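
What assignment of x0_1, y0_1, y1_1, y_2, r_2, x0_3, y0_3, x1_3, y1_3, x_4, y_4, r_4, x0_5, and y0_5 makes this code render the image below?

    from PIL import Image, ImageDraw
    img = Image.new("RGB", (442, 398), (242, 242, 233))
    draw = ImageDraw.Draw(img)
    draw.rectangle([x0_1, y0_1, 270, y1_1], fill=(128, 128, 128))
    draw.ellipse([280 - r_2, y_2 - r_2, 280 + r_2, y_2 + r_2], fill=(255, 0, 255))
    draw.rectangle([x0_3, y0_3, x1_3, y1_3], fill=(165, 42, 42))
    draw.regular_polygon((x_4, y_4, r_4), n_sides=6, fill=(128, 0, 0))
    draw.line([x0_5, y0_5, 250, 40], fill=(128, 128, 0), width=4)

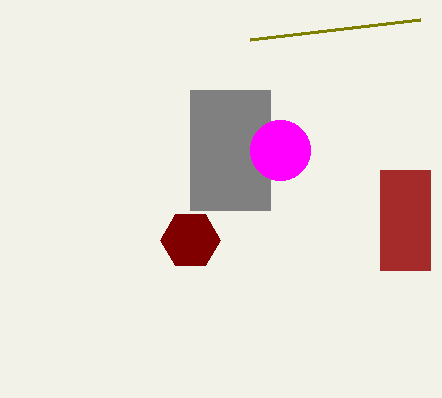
x0_1 = 190, y0_1 = 90, y1_1 = 210, y_2 = 150, r_2 = 30, x0_3 = 380, y0_3 = 170, x1_3 = 430, y1_3 = 270, x_4 = 190, y_4 = 240, r_4 = 30, x0_5 = 420, y0_5 = 20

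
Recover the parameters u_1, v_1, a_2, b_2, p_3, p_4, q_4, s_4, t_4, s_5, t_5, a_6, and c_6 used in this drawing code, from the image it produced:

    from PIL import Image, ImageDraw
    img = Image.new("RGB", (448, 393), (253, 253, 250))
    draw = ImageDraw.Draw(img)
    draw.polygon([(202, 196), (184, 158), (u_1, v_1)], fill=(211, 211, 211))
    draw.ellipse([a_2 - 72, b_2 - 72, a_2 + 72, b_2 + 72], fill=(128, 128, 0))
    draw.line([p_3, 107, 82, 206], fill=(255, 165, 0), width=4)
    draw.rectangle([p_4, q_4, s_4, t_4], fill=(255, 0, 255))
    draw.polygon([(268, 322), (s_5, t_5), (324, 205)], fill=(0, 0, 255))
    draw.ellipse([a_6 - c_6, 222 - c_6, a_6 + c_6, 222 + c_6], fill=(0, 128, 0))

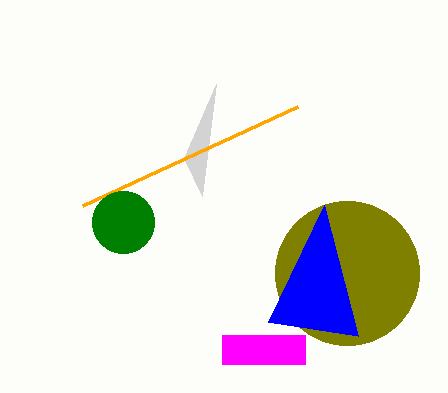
u_1 = 216
v_1 = 84
a_2 = 347
b_2 = 273
p_3 = 297
p_4 = 222
q_4 = 335
s_4 = 305
t_4 = 364
s_5 = 358
t_5 = 336
a_6 = 123
c_6 = 31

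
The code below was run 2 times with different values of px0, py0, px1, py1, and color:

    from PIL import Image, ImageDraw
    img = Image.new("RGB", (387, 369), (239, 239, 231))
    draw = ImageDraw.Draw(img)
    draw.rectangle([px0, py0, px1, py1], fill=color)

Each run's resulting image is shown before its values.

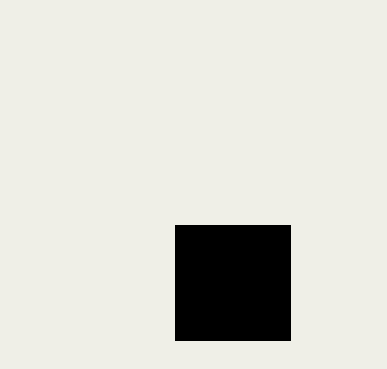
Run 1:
px0 = 175; py0 = 225; px1 = 290; py1 = 340; color = 'black'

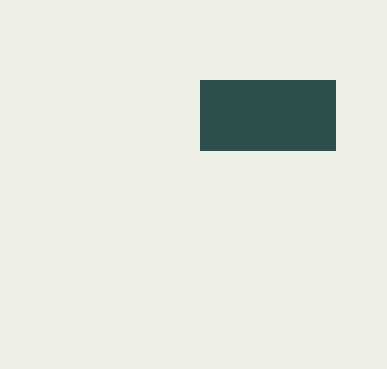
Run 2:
px0 = 200
py0 = 80
px1 = 335
py1 = 150
color = 'darkslategray'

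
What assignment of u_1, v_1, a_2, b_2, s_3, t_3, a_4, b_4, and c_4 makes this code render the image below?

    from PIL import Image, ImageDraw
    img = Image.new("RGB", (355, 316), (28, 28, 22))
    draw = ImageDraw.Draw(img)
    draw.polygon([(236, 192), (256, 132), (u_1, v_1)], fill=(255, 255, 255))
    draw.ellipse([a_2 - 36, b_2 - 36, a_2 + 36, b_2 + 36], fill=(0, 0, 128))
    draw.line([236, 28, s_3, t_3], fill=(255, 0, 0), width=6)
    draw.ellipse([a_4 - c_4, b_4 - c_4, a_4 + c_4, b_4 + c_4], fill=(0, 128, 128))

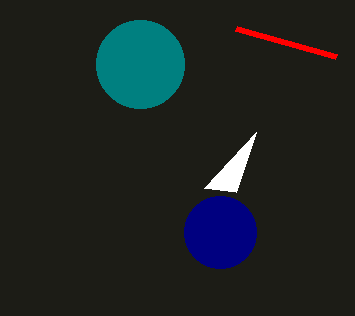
u_1 = 204, v_1 = 188, a_2 = 220, b_2 = 232, s_3 = 336, t_3 = 56, a_4 = 140, b_4 = 64, c_4 = 44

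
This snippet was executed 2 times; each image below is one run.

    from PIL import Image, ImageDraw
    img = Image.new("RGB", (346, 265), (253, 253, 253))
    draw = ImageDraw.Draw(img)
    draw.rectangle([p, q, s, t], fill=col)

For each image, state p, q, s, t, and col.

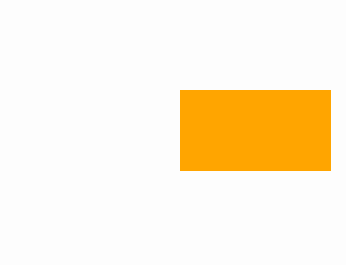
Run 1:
p = 180, q = 90, s = 330, t = 170, col = 'orange'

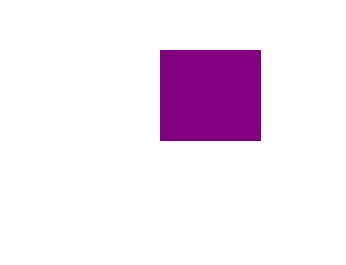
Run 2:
p = 160, q = 50, s = 260, t = 140, col = 'purple'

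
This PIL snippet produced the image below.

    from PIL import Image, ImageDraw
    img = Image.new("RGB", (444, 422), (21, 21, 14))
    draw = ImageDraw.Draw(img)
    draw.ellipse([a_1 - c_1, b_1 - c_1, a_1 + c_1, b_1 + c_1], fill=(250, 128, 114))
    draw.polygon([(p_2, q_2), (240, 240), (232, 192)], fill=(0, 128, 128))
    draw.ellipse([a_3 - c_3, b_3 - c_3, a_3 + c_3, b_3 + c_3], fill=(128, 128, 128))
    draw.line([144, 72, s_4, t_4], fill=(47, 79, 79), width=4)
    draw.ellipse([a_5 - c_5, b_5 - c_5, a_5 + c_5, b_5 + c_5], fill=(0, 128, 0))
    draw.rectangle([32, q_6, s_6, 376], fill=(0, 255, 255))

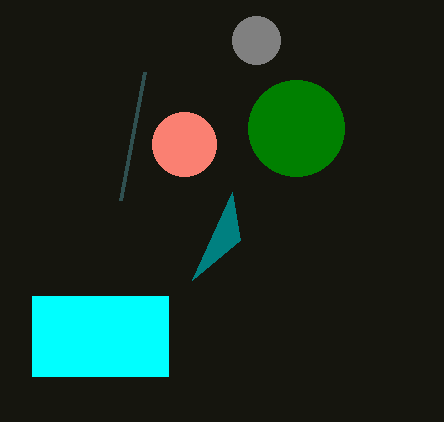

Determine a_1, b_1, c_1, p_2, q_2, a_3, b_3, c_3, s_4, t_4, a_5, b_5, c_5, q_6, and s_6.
a_1 = 184, b_1 = 144, c_1 = 32, p_2 = 192, q_2 = 280, a_3 = 256, b_3 = 40, c_3 = 24, s_4 = 120, t_4 = 200, a_5 = 296, b_5 = 128, c_5 = 48, q_6 = 296, s_6 = 168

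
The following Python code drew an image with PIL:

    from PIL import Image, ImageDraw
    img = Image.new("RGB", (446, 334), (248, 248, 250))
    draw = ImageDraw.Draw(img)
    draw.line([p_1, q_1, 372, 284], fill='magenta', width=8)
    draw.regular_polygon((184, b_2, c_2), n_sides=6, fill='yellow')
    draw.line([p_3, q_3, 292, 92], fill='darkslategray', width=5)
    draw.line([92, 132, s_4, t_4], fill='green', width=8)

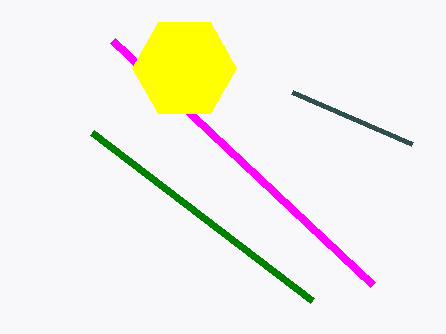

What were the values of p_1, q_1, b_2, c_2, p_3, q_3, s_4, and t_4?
p_1 = 112
q_1 = 40
b_2 = 68
c_2 = 52
p_3 = 412
q_3 = 144
s_4 = 312
t_4 = 300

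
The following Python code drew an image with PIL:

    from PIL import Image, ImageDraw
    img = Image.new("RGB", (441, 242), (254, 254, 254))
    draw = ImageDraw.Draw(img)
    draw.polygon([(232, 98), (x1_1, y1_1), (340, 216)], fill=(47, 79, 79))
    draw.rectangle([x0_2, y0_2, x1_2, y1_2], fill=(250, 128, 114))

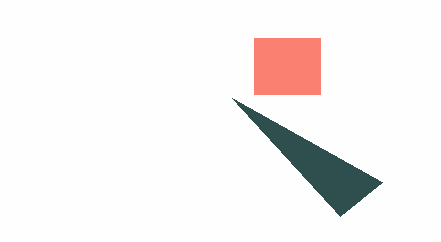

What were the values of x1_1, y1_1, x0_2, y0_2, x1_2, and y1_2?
x1_1 = 382; y1_1 = 182; x0_2 = 254; y0_2 = 38; x1_2 = 320; y1_2 = 94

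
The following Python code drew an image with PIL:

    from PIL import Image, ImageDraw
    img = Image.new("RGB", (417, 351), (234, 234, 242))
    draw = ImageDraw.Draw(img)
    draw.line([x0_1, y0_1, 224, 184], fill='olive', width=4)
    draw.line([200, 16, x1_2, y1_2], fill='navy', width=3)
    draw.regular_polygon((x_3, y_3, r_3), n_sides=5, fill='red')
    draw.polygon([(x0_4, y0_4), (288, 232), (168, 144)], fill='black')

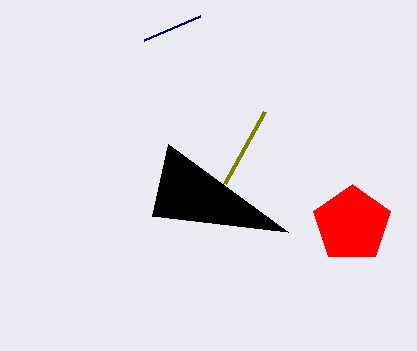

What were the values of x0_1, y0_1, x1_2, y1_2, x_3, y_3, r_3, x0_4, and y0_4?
x0_1 = 264, y0_1 = 112, x1_2 = 144, y1_2 = 40, x_3 = 352, y_3 = 224, r_3 = 40, x0_4 = 152, y0_4 = 216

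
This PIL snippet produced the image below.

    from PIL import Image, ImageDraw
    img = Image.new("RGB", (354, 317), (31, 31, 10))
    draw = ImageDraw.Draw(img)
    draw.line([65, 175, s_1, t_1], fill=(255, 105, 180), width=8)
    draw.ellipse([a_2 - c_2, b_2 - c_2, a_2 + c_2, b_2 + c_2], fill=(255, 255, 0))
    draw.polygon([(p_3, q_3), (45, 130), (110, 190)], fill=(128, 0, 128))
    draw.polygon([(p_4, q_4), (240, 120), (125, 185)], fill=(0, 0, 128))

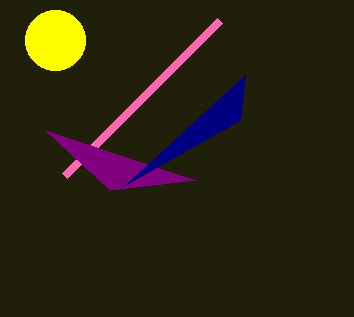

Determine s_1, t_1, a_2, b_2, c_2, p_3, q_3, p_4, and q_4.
s_1 = 220, t_1 = 20, a_2 = 55, b_2 = 40, c_2 = 30, p_3 = 195, q_3 = 180, p_4 = 245, q_4 = 75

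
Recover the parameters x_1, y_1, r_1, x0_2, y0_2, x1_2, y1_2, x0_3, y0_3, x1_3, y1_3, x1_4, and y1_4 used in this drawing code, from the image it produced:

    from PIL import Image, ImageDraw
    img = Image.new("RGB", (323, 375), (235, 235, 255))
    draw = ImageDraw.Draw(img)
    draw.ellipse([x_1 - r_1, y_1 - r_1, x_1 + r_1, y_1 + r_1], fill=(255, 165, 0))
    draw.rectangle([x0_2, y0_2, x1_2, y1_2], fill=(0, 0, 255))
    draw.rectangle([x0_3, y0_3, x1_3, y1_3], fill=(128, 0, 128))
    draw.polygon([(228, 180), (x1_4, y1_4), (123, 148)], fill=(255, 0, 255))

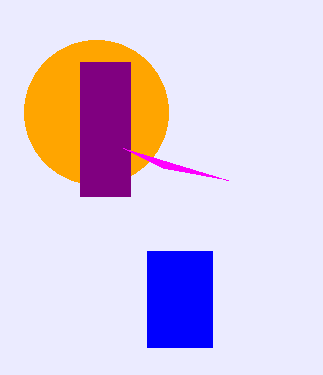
x_1 = 96; y_1 = 112; r_1 = 72; x0_2 = 147; y0_2 = 251; x1_2 = 212; y1_2 = 347; x0_3 = 80; y0_3 = 62; x1_3 = 130; y1_3 = 196; x1_4 = 163; y1_4 = 168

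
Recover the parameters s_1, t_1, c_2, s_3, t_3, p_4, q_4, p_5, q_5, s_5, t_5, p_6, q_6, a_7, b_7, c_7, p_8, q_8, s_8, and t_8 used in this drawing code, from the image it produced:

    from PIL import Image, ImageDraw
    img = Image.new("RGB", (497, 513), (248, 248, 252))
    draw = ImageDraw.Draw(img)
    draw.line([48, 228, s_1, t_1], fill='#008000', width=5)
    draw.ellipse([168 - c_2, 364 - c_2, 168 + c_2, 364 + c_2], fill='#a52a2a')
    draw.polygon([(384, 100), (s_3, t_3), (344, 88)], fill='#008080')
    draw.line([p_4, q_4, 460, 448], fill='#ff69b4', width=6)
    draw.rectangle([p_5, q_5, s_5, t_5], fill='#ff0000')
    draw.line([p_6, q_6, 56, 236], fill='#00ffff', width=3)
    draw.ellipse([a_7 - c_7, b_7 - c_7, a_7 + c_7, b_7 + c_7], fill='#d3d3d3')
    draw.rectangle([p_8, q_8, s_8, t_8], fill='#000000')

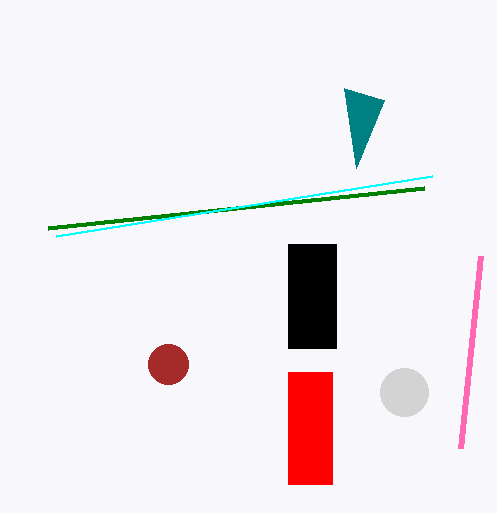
s_1 = 424, t_1 = 188, c_2 = 20, s_3 = 356, t_3 = 168, p_4 = 480, q_4 = 256, p_5 = 288, q_5 = 372, s_5 = 332, t_5 = 484, p_6 = 432, q_6 = 176, a_7 = 404, b_7 = 392, c_7 = 24, p_8 = 288, q_8 = 244, s_8 = 336, t_8 = 348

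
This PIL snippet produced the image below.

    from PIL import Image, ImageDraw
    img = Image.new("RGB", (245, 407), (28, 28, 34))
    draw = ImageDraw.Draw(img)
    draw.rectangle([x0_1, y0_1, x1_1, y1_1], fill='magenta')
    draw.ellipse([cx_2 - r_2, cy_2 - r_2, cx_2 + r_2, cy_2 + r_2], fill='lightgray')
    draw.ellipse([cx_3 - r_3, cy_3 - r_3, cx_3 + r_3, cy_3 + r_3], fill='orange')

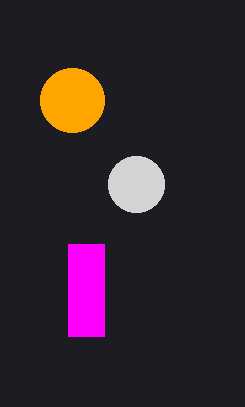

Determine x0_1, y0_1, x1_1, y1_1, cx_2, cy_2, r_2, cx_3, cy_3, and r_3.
x0_1 = 68, y0_1 = 244, x1_1 = 104, y1_1 = 336, cx_2 = 136, cy_2 = 184, r_2 = 28, cx_3 = 72, cy_3 = 100, r_3 = 32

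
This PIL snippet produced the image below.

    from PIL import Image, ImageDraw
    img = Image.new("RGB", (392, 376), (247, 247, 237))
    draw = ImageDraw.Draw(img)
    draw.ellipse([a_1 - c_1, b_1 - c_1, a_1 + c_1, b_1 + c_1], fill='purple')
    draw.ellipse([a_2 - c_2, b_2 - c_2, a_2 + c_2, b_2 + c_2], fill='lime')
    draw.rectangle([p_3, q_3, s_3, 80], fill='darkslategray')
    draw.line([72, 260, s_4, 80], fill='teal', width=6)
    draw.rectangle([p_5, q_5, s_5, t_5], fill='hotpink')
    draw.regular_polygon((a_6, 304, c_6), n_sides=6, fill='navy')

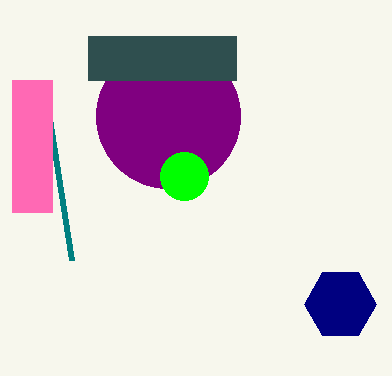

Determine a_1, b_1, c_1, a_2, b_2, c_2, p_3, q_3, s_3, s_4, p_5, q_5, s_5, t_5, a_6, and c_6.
a_1 = 168
b_1 = 116
c_1 = 72
a_2 = 184
b_2 = 176
c_2 = 24
p_3 = 88
q_3 = 36
s_3 = 236
s_4 = 44
p_5 = 12
q_5 = 80
s_5 = 52
t_5 = 212
a_6 = 340
c_6 = 36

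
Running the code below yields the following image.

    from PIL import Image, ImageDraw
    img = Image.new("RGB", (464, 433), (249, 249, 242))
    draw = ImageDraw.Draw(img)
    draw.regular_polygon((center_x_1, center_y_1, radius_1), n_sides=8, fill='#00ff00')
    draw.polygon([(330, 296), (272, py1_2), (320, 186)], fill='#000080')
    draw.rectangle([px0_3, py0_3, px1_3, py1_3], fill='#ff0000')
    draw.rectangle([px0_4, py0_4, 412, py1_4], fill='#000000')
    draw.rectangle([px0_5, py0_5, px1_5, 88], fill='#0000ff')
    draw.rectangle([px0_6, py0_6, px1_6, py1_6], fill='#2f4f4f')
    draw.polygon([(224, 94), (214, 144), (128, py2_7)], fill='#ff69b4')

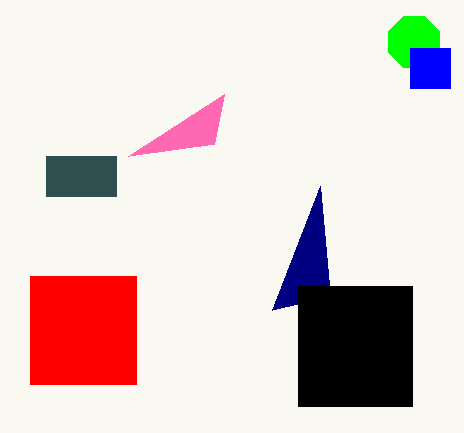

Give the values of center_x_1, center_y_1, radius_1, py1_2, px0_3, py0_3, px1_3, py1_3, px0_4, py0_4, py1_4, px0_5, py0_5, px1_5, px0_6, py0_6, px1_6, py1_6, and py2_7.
center_x_1 = 414
center_y_1 = 42
radius_1 = 28
py1_2 = 310
px0_3 = 30
py0_3 = 276
px1_3 = 136
py1_3 = 384
px0_4 = 298
py0_4 = 286
py1_4 = 406
px0_5 = 410
py0_5 = 48
px1_5 = 450
px0_6 = 46
py0_6 = 156
px1_6 = 116
py1_6 = 196
py2_7 = 156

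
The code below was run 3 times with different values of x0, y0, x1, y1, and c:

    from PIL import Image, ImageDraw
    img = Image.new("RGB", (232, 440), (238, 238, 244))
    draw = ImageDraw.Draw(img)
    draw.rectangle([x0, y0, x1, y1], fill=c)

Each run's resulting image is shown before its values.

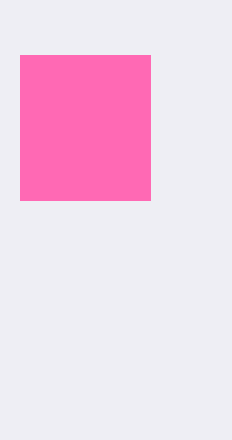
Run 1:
x0 = 20
y0 = 55
x1 = 150
y1 = 200
c = 'hotpink'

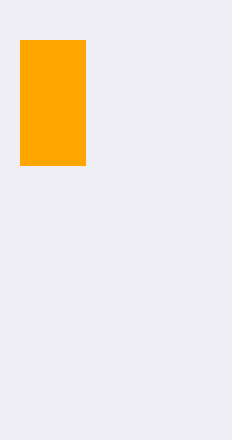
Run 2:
x0 = 20, y0 = 40, x1 = 85, y1 = 165, c = 'orange'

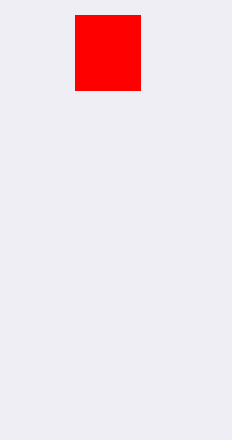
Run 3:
x0 = 75
y0 = 15
x1 = 140
y1 = 90
c = 'red'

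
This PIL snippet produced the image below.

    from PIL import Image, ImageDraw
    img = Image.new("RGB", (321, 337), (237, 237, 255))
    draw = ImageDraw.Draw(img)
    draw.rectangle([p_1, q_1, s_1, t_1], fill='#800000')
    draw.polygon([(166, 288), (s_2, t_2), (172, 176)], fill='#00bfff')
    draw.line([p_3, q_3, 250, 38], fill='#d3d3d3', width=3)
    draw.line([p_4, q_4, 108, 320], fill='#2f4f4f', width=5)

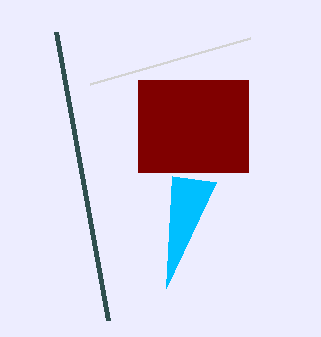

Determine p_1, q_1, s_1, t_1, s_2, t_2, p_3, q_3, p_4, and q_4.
p_1 = 138, q_1 = 80, s_1 = 248, t_1 = 172, s_2 = 216, t_2 = 182, p_3 = 90, q_3 = 84, p_4 = 56, q_4 = 32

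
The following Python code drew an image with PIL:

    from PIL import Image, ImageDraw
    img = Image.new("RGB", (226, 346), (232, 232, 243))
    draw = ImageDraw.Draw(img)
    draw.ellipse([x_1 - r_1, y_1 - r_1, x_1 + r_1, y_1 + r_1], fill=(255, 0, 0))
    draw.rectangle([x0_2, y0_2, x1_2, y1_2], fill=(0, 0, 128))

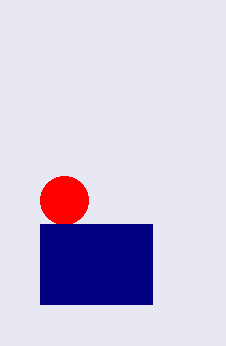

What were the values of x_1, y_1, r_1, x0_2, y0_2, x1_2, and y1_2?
x_1 = 64, y_1 = 200, r_1 = 24, x0_2 = 40, y0_2 = 224, x1_2 = 152, y1_2 = 304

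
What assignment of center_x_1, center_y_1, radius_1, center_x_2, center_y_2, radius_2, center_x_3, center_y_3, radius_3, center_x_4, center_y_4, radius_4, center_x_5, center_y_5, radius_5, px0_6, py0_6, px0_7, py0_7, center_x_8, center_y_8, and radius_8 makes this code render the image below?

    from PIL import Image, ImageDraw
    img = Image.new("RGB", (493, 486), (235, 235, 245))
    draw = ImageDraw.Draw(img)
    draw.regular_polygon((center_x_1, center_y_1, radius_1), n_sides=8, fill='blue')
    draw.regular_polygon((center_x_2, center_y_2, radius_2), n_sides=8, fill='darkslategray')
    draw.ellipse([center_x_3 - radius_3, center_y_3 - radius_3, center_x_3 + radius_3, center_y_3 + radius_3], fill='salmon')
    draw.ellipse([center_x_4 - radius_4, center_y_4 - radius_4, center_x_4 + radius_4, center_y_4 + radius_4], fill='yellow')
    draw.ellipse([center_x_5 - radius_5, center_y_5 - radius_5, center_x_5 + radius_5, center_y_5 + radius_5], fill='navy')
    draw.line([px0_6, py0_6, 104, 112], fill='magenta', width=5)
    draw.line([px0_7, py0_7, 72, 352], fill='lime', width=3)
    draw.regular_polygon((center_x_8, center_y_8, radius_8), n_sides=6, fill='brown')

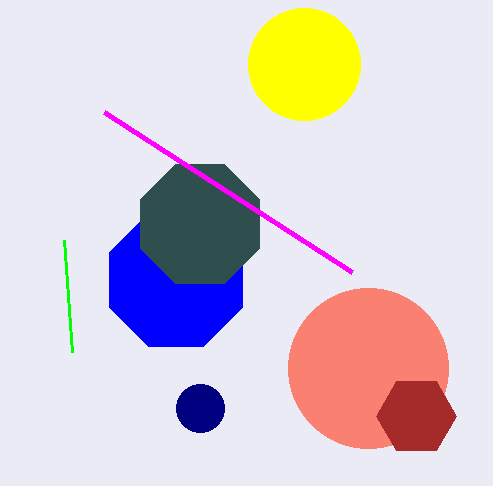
center_x_1 = 176; center_y_1 = 280; radius_1 = 72; center_x_2 = 200; center_y_2 = 224; radius_2 = 64; center_x_3 = 368; center_y_3 = 368; radius_3 = 80; center_x_4 = 304; center_y_4 = 64; radius_4 = 56; center_x_5 = 200; center_y_5 = 408; radius_5 = 24; px0_6 = 352; py0_6 = 272; px0_7 = 64; py0_7 = 240; center_x_8 = 416; center_y_8 = 416; radius_8 = 40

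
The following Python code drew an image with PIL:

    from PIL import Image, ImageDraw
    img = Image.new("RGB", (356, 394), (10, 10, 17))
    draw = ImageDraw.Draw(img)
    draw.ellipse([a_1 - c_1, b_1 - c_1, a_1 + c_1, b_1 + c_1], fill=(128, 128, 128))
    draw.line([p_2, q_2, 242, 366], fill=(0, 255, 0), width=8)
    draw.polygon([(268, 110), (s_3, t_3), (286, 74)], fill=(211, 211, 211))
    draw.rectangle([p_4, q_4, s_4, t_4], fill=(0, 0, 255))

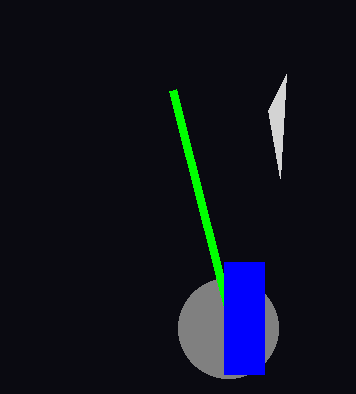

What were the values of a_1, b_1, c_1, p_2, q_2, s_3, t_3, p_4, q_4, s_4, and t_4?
a_1 = 228; b_1 = 328; c_1 = 50; p_2 = 172; q_2 = 90; s_3 = 280; t_3 = 178; p_4 = 224; q_4 = 262; s_4 = 264; t_4 = 374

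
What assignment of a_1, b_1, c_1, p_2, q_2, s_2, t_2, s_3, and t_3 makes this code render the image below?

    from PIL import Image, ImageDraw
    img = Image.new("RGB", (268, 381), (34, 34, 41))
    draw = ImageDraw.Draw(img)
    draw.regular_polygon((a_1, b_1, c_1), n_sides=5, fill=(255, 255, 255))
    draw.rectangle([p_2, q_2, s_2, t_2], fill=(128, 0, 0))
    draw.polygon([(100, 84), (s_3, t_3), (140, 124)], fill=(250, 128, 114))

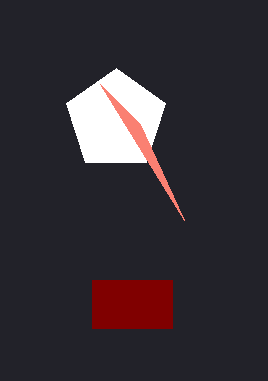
a_1 = 116
b_1 = 120
c_1 = 52
p_2 = 92
q_2 = 280
s_2 = 172
t_2 = 328
s_3 = 184
t_3 = 220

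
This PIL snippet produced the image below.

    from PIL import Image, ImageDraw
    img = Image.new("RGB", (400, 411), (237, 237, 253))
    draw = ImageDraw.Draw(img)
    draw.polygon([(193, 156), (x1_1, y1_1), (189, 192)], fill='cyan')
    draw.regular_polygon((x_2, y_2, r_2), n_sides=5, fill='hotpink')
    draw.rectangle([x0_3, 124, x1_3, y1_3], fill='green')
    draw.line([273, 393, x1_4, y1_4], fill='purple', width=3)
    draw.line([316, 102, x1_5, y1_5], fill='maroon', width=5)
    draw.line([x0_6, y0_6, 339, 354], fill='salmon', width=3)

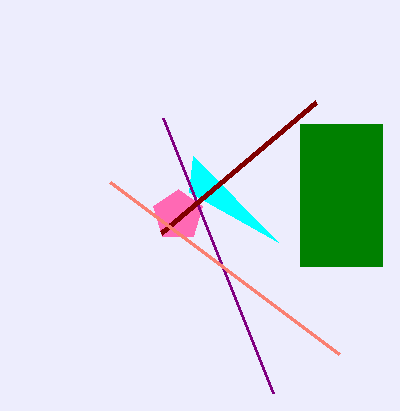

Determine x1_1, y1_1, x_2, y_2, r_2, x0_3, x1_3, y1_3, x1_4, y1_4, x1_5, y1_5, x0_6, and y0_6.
x1_1 = 278, y1_1 = 242, x_2 = 178, y_2 = 215, r_2 = 26, x0_3 = 300, x1_3 = 382, y1_3 = 266, x1_4 = 163, y1_4 = 118, x1_5 = 161, y1_5 = 233, x0_6 = 110, y0_6 = 182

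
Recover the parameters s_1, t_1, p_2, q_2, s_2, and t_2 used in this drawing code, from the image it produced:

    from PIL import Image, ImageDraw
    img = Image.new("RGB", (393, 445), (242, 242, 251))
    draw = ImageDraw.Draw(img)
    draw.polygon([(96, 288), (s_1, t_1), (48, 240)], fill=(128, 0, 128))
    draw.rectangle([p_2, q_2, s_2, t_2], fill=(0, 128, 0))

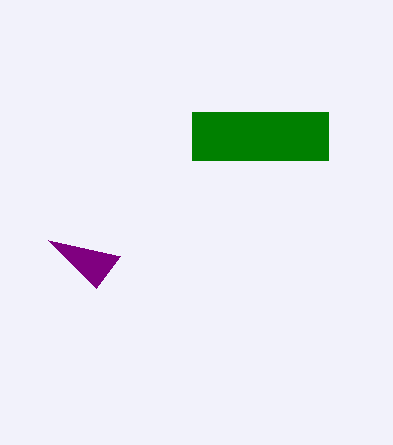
s_1 = 120, t_1 = 256, p_2 = 192, q_2 = 112, s_2 = 328, t_2 = 160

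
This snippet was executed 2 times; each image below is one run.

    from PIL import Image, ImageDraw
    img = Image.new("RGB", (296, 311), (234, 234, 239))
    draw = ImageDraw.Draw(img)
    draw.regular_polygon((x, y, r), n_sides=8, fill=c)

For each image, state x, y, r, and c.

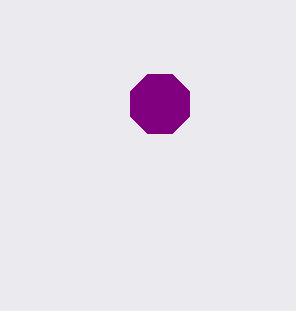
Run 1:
x = 160
y = 104
r = 32
c = 'purple'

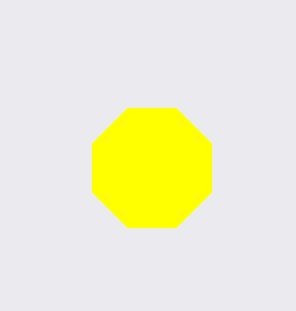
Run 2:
x = 152
y = 168
r = 64
c = 'yellow'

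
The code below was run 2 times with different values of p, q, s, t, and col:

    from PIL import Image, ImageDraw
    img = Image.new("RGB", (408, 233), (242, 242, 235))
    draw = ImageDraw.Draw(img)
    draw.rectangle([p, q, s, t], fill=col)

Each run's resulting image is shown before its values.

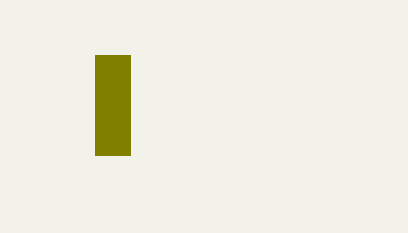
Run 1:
p = 95
q = 55
s = 130
t = 155
col = 'olive'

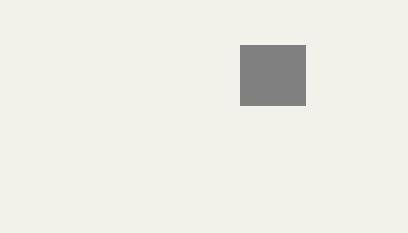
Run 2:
p = 240, q = 45, s = 305, t = 105, col = 'gray'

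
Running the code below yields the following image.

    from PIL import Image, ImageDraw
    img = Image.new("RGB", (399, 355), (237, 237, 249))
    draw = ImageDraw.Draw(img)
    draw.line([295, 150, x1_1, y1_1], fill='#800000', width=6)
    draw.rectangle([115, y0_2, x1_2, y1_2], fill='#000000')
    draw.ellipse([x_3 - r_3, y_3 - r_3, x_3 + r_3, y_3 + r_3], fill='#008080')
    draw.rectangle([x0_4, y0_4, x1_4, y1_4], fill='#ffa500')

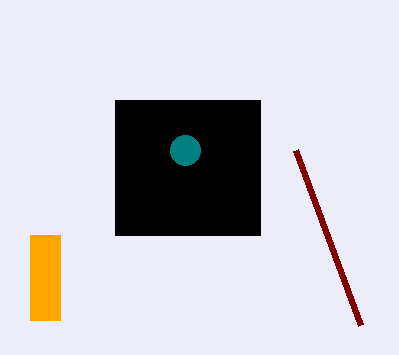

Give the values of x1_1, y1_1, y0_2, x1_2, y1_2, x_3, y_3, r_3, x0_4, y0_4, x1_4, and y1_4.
x1_1 = 360, y1_1 = 325, y0_2 = 100, x1_2 = 260, y1_2 = 235, x_3 = 185, y_3 = 150, r_3 = 15, x0_4 = 30, y0_4 = 235, x1_4 = 60, y1_4 = 320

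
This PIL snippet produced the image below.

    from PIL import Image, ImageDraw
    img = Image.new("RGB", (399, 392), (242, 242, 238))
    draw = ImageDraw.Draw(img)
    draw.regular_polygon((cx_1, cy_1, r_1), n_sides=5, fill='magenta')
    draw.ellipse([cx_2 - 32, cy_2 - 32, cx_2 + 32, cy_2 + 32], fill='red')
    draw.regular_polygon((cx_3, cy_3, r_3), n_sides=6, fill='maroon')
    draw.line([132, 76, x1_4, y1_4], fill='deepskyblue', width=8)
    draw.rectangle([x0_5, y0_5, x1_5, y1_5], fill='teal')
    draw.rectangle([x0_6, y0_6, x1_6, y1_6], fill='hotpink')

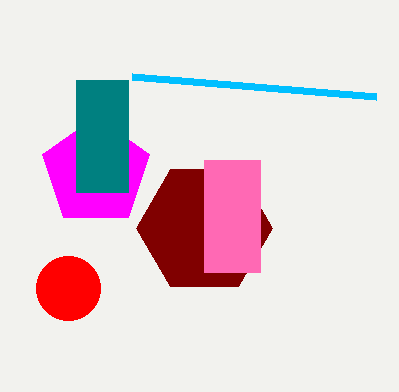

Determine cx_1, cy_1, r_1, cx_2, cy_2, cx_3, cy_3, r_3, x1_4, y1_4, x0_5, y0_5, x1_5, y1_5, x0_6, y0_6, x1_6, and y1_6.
cx_1 = 96, cy_1 = 172, r_1 = 56, cx_2 = 68, cy_2 = 288, cx_3 = 204, cy_3 = 228, r_3 = 68, x1_4 = 376, y1_4 = 96, x0_5 = 76, y0_5 = 80, x1_5 = 128, y1_5 = 192, x0_6 = 204, y0_6 = 160, x1_6 = 260, y1_6 = 272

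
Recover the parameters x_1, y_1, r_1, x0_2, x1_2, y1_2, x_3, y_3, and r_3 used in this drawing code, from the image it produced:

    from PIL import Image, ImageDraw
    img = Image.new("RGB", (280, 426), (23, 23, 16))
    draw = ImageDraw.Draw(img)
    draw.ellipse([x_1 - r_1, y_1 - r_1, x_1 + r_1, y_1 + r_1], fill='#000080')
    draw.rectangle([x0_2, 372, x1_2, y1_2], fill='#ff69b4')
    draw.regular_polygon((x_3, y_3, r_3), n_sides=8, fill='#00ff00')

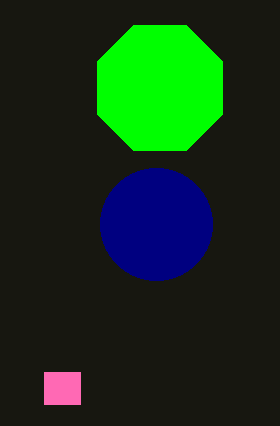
x_1 = 156; y_1 = 224; r_1 = 56; x0_2 = 44; x1_2 = 80; y1_2 = 404; x_3 = 160; y_3 = 88; r_3 = 68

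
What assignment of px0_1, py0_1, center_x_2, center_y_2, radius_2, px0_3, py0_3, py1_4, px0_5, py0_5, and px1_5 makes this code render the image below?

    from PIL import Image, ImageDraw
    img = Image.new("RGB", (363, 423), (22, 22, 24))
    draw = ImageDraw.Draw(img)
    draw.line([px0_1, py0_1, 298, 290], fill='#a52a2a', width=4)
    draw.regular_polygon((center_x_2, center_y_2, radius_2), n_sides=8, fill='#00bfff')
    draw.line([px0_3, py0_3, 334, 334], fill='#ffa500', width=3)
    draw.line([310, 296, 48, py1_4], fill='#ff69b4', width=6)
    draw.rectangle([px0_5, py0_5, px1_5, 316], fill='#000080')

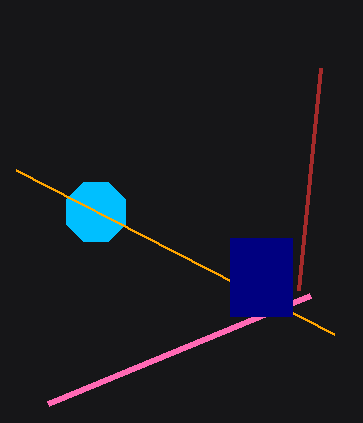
px0_1 = 320, py0_1 = 68, center_x_2 = 96, center_y_2 = 212, radius_2 = 32, px0_3 = 16, py0_3 = 170, py1_4 = 404, px0_5 = 230, py0_5 = 238, px1_5 = 292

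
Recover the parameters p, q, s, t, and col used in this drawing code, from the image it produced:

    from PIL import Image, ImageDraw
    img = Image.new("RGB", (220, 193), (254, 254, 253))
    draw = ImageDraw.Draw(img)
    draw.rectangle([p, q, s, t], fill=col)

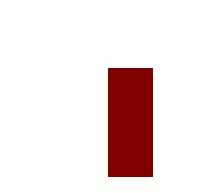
p = 108
q = 68
s = 152
t = 176
col = 'maroon'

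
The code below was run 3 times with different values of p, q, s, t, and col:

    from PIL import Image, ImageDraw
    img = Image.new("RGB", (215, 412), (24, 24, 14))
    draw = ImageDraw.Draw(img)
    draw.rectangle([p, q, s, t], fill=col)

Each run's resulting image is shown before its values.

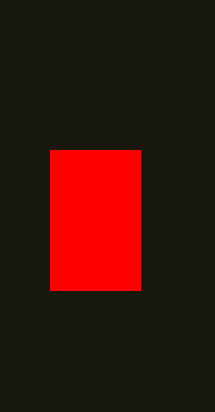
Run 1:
p = 50
q = 150
s = 140
t = 290
col = 'red'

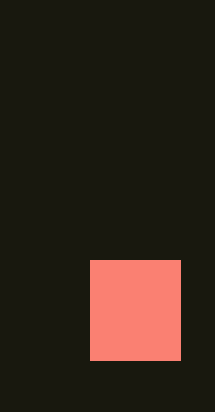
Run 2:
p = 90, q = 260, s = 180, t = 360, col = 'salmon'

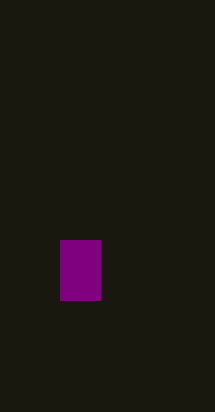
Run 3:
p = 60, q = 240, s = 100, t = 300, col = 'purple'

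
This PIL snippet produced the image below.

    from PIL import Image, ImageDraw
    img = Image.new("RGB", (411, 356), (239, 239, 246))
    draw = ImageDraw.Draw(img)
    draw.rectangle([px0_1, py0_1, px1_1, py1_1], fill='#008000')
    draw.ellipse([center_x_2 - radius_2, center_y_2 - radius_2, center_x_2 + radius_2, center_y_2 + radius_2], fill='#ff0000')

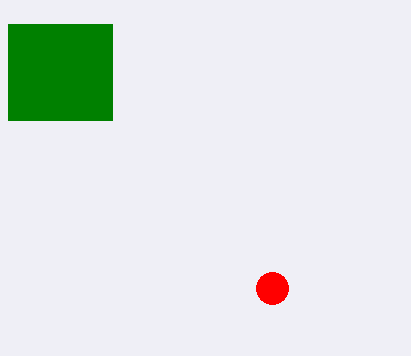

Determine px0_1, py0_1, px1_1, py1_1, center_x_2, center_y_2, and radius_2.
px0_1 = 8; py0_1 = 24; px1_1 = 112; py1_1 = 120; center_x_2 = 272; center_y_2 = 288; radius_2 = 16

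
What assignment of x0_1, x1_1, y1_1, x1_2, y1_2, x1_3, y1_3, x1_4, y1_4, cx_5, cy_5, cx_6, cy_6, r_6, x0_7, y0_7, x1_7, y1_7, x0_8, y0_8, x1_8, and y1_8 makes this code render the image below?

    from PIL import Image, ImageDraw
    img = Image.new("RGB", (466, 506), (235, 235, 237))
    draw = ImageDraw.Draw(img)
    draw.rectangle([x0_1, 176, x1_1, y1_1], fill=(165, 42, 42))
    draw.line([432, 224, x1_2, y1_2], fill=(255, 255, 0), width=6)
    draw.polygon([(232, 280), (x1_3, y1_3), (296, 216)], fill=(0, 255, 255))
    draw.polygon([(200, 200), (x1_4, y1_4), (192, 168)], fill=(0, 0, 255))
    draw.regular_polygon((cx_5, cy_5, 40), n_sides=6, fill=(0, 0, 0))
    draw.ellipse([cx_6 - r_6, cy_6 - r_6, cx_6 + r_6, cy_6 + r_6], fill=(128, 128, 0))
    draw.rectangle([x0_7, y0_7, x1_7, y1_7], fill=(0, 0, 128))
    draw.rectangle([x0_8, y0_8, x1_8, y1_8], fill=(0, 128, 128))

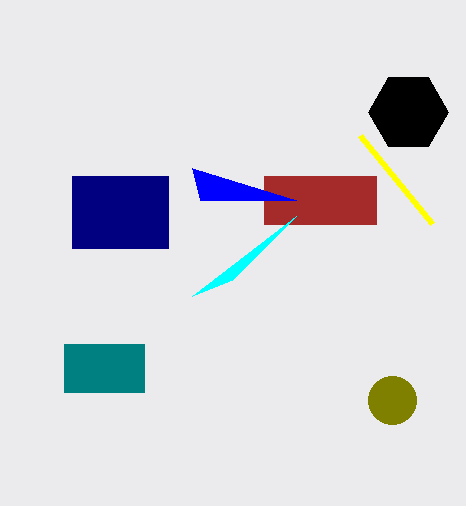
x0_1 = 264
x1_1 = 376
y1_1 = 224
x1_2 = 360
y1_2 = 136
x1_3 = 192
y1_3 = 296
x1_4 = 296
y1_4 = 200
cx_5 = 408
cy_5 = 112
cx_6 = 392
cy_6 = 400
r_6 = 24
x0_7 = 72
y0_7 = 176
x1_7 = 168
y1_7 = 248
x0_8 = 64
y0_8 = 344
x1_8 = 144
y1_8 = 392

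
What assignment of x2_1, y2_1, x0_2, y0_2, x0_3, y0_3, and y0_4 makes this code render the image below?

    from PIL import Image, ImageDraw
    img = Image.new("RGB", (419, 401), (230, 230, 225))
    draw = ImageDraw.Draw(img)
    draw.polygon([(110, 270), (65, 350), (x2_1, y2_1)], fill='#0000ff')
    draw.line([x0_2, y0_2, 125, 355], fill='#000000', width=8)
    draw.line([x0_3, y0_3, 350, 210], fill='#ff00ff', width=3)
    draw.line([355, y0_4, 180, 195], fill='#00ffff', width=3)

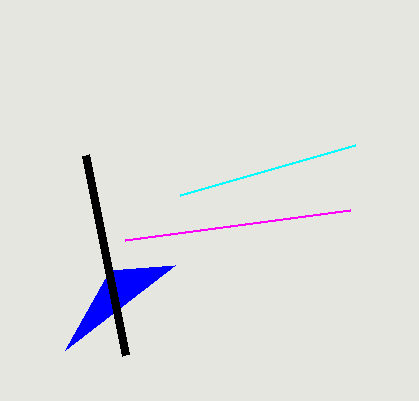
x2_1 = 175, y2_1 = 265, x0_2 = 85, y0_2 = 155, x0_3 = 125, y0_3 = 240, y0_4 = 145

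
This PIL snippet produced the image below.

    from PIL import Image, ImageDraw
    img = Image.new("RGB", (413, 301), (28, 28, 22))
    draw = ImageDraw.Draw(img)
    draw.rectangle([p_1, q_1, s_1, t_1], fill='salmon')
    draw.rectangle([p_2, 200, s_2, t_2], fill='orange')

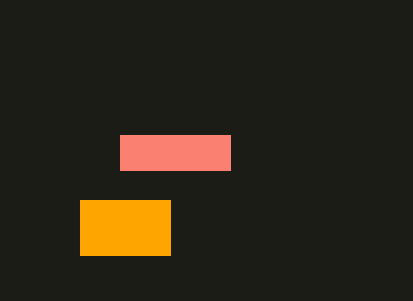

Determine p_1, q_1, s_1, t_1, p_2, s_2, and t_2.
p_1 = 120; q_1 = 135; s_1 = 230; t_1 = 170; p_2 = 80; s_2 = 170; t_2 = 255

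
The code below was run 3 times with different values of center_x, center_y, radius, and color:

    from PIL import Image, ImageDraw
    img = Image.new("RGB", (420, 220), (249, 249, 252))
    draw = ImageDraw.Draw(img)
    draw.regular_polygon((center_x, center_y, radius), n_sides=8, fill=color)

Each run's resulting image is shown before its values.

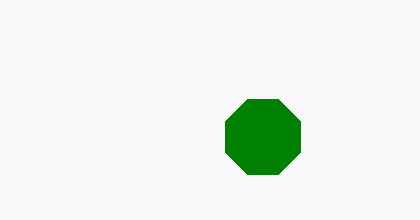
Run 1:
center_x = 263; center_y = 137; radius = 41; color = 'green'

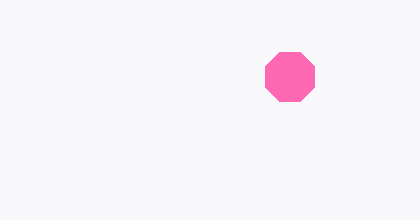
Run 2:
center_x = 290; center_y = 77; radius = 27; color = 'hotpink'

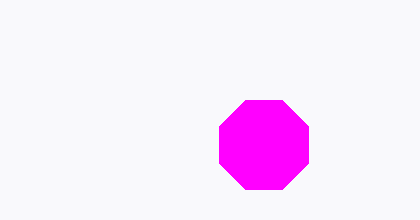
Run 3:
center_x = 264, center_y = 145, radius = 48, color = 'magenta'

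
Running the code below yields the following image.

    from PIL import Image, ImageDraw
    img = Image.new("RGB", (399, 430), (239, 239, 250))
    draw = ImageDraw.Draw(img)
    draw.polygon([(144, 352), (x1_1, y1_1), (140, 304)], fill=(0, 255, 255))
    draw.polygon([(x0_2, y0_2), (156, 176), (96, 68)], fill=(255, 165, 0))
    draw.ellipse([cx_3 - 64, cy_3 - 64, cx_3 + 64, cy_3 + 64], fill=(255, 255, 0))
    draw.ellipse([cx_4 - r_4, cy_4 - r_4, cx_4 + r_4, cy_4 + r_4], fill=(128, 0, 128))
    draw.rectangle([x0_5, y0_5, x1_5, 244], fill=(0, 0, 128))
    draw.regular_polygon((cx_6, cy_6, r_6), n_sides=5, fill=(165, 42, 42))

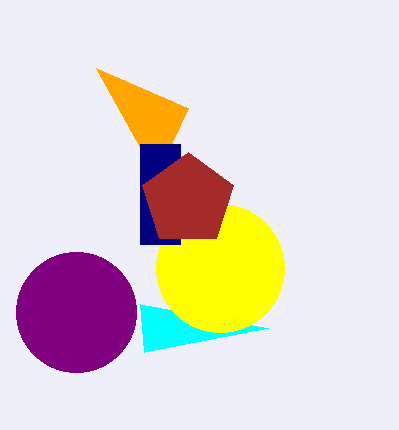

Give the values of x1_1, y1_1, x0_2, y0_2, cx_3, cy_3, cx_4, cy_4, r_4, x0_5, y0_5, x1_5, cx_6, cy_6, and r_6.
x1_1 = 268, y1_1 = 328, x0_2 = 188, y0_2 = 108, cx_3 = 220, cy_3 = 268, cx_4 = 76, cy_4 = 312, r_4 = 60, x0_5 = 140, y0_5 = 144, x1_5 = 180, cx_6 = 188, cy_6 = 200, r_6 = 48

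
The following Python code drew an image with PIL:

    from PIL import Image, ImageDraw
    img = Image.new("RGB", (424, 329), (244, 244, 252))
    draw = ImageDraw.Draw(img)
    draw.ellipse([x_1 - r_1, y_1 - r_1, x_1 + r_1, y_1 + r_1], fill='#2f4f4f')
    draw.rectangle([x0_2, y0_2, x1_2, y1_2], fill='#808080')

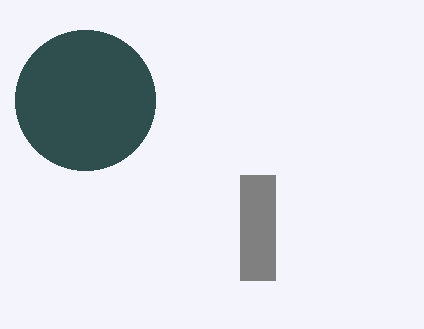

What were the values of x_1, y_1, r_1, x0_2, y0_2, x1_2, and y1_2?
x_1 = 85
y_1 = 100
r_1 = 70
x0_2 = 240
y0_2 = 175
x1_2 = 275
y1_2 = 280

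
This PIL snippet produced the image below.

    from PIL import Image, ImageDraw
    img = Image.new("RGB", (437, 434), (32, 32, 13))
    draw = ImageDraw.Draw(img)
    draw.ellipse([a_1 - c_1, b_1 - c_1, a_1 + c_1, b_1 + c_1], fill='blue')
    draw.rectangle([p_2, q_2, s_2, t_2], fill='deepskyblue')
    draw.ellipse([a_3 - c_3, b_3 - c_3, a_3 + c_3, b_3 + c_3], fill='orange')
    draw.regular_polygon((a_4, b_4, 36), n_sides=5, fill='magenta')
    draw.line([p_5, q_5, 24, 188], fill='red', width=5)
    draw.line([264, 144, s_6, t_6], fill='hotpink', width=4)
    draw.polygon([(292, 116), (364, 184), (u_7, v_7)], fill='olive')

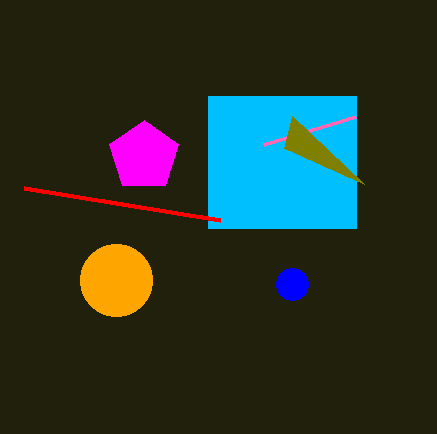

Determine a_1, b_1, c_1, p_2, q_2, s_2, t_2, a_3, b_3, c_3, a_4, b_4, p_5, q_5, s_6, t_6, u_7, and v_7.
a_1 = 292
b_1 = 284
c_1 = 16
p_2 = 208
q_2 = 96
s_2 = 356
t_2 = 228
a_3 = 116
b_3 = 280
c_3 = 36
a_4 = 144
b_4 = 156
p_5 = 220
q_5 = 220
s_6 = 356
t_6 = 116
u_7 = 284
v_7 = 148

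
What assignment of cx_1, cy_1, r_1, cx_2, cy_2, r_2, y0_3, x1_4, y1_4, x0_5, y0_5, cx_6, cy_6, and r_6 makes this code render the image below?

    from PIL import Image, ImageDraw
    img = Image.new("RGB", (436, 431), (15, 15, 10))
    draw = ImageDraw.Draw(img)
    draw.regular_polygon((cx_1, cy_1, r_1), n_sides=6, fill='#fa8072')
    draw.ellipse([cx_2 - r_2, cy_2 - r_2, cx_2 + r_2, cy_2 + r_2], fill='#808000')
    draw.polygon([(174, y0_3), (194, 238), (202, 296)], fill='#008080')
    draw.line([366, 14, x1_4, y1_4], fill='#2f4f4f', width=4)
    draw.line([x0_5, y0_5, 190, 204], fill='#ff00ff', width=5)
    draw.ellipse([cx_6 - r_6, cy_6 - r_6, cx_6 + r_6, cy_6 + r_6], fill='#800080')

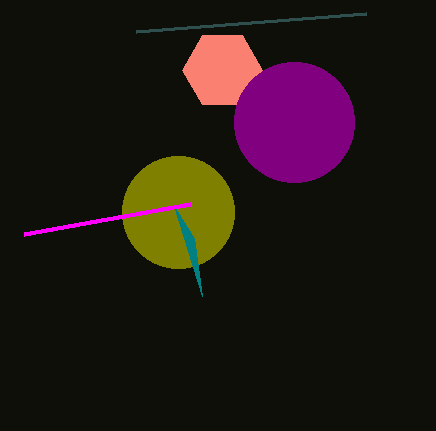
cx_1 = 222; cy_1 = 70; r_1 = 40; cx_2 = 178; cy_2 = 212; r_2 = 56; y0_3 = 206; x1_4 = 136; y1_4 = 32; x0_5 = 24; y0_5 = 234; cx_6 = 294; cy_6 = 122; r_6 = 60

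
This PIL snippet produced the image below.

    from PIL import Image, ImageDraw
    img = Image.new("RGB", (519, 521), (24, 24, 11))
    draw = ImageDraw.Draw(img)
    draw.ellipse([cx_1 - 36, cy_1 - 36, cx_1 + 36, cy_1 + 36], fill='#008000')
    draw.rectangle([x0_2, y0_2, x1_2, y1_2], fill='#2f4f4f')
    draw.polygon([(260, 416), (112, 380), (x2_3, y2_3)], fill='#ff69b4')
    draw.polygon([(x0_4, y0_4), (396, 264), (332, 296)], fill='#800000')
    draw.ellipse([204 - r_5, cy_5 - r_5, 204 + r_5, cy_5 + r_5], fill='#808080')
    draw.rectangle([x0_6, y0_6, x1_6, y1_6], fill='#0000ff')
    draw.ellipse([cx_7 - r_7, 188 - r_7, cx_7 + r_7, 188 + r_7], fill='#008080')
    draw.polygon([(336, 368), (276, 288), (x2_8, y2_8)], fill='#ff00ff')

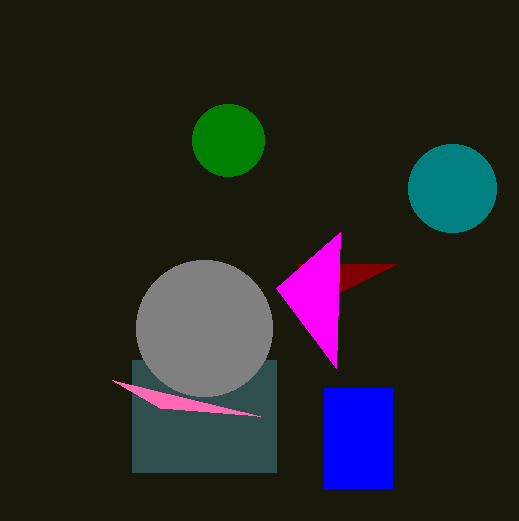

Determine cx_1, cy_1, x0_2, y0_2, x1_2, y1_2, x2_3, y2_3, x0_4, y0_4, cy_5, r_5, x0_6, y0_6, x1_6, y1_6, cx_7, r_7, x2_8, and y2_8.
cx_1 = 228; cy_1 = 140; x0_2 = 132; y0_2 = 360; x1_2 = 276; y1_2 = 472; x2_3 = 160; y2_3 = 408; x0_4 = 296; y0_4 = 264; cy_5 = 328; r_5 = 68; x0_6 = 324; y0_6 = 388; x1_6 = 392; y1_6 = 488; cx_7 = 452; r_7 = 44; x2_8 = 340; y2_8 = 232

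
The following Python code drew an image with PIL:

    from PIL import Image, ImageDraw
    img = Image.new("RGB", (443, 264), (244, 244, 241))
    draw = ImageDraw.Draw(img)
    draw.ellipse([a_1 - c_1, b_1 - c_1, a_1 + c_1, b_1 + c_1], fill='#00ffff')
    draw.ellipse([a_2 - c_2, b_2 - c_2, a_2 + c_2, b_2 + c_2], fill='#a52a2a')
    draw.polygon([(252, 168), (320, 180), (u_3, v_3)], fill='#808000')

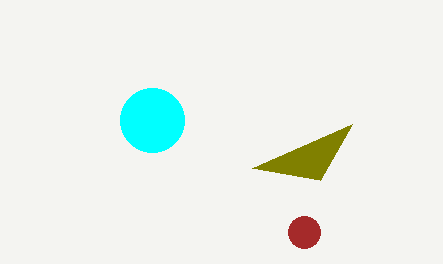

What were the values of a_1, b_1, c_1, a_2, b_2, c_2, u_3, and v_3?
a_1 = 152; b_1 = 120; c_1 = 32; a_2 = 304; b_2 = 232; c_2 = 16; u_3 = 352; v_3 = 124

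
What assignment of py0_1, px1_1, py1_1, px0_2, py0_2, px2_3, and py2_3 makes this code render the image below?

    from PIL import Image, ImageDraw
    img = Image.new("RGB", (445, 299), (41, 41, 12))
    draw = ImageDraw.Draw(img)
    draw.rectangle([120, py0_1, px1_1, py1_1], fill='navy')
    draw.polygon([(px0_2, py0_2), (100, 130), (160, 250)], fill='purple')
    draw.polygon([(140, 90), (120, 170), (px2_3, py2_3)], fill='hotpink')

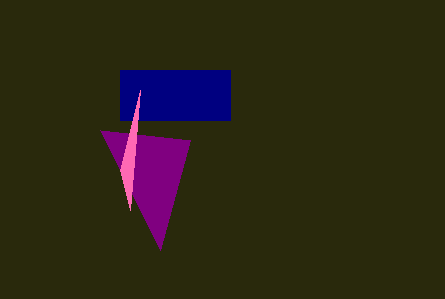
py0_1 = 70
px1_1 = 230
py1_1 = 120
px0_2 = 190
py0_2 = 140
px2_3 = 130
py2_3 = 210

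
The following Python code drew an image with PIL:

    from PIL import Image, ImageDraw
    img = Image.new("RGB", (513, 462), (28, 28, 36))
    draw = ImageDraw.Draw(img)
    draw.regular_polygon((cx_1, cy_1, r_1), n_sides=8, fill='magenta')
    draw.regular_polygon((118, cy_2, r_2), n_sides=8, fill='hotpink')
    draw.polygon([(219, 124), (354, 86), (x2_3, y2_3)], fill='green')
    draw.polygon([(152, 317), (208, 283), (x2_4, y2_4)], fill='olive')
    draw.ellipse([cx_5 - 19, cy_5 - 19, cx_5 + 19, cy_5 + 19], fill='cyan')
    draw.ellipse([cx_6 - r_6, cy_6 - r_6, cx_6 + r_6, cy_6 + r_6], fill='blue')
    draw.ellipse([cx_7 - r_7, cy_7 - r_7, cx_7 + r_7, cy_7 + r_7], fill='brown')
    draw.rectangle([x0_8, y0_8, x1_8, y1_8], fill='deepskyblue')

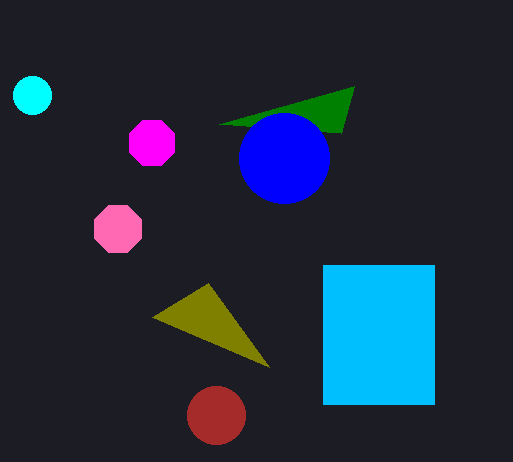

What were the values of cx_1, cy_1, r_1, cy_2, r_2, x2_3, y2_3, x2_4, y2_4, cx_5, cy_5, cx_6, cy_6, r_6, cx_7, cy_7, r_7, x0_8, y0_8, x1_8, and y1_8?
cx_1 = 152
cy_1 = 143
r_1 = 24
cy_2 = 229
r_2 = 25
x2_3 = 341
y2_3 = 133
x2_4 = 269
y2_4 = 367
cx_5 = 32
cy_5 = 95
cx_6 = 284
cy_6 = 158
r_6 = 45
cx_7 = 216
cy_7 = 415
r_7 = 29
x0_8 = 323
y0_8 = 265
x1_8 = 434
y1_8 = 404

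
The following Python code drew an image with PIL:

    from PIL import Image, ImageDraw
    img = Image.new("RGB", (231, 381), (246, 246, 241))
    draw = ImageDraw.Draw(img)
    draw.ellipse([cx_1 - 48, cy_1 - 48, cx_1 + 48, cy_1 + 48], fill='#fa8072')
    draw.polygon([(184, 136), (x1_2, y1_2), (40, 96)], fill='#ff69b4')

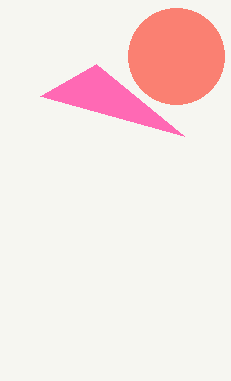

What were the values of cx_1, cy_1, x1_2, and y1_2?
cx_1 = 176, cy_1 = 56, x1_2 = 96, y1_2 = 64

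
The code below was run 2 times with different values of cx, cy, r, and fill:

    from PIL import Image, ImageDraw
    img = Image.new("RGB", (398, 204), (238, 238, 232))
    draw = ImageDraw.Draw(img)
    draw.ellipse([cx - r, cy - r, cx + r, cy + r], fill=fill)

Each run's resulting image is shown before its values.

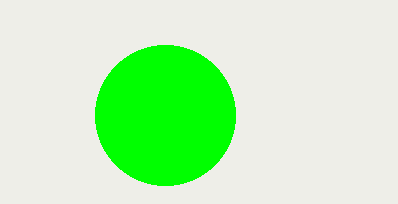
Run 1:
cx = 165; cy = 115; r = 70; fill = 'lime'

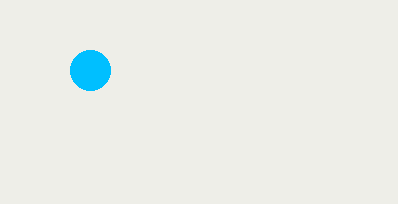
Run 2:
cx = 90
cy = 70
r = 20
fill = 'deepskyblue'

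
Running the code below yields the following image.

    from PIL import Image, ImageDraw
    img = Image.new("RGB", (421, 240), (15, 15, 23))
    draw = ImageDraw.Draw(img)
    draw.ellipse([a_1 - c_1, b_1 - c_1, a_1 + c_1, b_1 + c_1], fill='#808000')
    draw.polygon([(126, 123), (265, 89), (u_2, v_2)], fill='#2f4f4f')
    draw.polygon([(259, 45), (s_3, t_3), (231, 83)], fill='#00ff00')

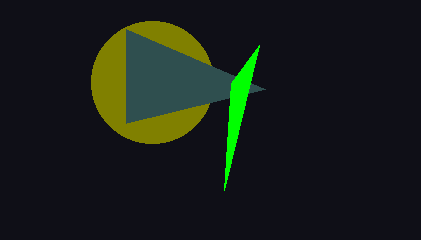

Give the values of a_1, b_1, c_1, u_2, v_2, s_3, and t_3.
a_1 = 152; b_1 = 82; c_1 = 61; u_2 = 126; v_2 = 29; s_3 = 224; t_3 = 190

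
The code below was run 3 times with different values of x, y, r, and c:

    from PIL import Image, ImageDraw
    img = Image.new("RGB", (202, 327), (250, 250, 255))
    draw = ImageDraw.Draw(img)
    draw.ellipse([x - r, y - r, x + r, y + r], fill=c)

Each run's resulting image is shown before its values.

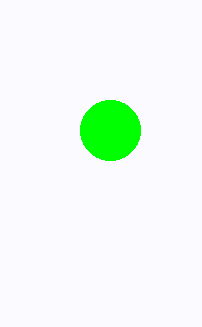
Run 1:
x = 110; y = 130; r = 30; c = 'lime'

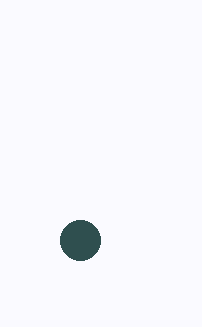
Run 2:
x = 80, y = 240, r = 20, c = 'darkslategray'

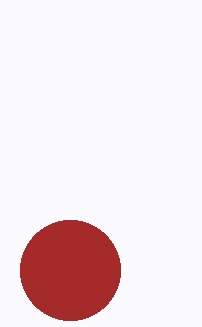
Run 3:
x = 70
y = 270
r = 50
c = 'brown'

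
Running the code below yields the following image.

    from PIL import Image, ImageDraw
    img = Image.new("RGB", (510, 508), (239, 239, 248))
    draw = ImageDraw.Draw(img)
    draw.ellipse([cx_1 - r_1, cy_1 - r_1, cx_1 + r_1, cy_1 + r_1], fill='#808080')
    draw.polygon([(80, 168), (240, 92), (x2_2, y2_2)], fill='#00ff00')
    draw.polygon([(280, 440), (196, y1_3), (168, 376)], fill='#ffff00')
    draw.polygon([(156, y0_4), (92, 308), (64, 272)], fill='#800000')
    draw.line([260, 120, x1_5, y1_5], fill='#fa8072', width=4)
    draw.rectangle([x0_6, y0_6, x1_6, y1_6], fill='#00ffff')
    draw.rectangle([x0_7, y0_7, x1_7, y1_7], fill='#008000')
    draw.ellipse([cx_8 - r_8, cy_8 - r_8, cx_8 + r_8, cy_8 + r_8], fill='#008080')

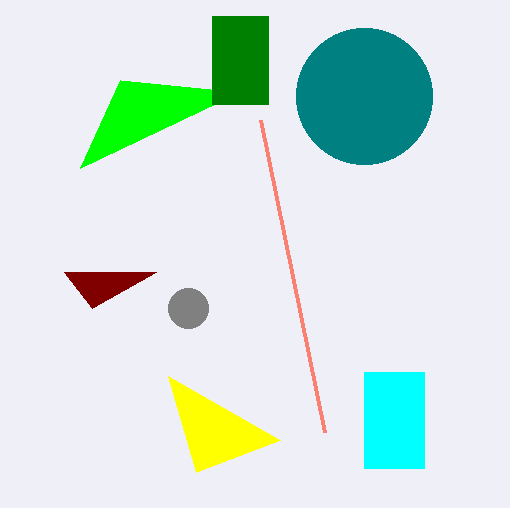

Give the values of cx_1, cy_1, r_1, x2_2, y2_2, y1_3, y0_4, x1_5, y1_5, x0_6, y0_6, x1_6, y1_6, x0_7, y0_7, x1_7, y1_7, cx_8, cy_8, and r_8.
cx_1 = 188; cy_1 = 308; r_1 = 20; x2_2 = 120; y2_2 = 80; y1_3 = 472; y0_4 = 272; x1_5 = 324; y1_5 = 432; x0_6 = 364; y0_6 = 372; x1_6 = 424; y1_6 = 468; x0_7 = 212; y0_7 = 16; x1_7 = 268; y1_7 = 104; cx_8 = 364; cy_8 = 96; r_8 = 68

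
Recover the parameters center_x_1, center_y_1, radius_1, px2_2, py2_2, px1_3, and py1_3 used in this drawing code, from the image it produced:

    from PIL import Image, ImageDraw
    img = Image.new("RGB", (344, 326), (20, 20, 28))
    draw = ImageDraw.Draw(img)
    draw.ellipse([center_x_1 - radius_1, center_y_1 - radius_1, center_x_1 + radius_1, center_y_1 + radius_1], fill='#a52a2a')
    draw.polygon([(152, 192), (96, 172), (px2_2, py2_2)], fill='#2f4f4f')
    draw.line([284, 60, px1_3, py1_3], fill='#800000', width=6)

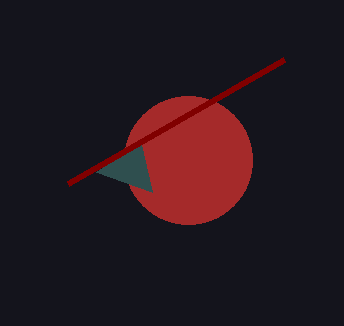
center_x_1 = 188; center_y_1 = 160; radius_1 = 64; px2_2 = 140; py2_2 = 140; px1_3 = 68; py1_3 = 184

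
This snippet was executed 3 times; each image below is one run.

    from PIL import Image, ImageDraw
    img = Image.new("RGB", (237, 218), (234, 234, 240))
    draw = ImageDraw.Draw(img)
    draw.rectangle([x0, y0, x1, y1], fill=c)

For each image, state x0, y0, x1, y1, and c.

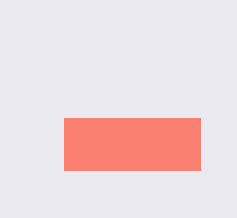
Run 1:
x0 = 64; y0 = 118; x1 = 200; y1 = 170; c = 'salmon'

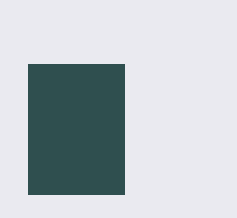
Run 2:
x0 = 28
y0 = 64
x1 = 124
y1 = 194
c = 'darkslategray'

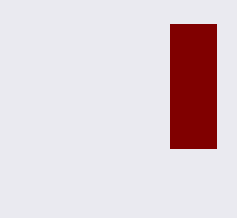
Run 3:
x0 = 170
y0 = 24
x1 = 216
y1 = 148
c = 'maroon'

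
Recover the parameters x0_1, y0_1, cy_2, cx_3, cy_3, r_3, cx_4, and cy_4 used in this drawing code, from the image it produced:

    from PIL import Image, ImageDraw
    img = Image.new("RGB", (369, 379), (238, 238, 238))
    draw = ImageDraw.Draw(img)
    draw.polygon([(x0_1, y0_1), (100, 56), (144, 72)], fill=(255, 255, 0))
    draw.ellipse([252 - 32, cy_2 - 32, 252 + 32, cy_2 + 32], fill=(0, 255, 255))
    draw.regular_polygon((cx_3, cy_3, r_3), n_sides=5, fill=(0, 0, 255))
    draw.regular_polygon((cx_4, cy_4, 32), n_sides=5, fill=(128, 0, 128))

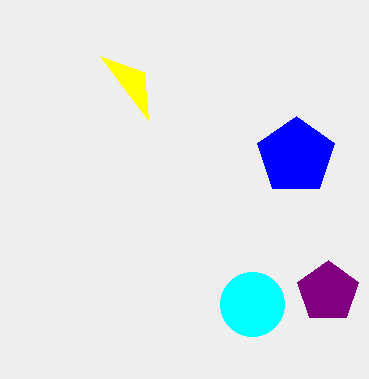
x0_1 = 148, y0_1 = 120, cy_2 = 304, cx_3 = 296, cy_3 = 156, r_3 = 40, cx_4 = 328, cy_4 = 292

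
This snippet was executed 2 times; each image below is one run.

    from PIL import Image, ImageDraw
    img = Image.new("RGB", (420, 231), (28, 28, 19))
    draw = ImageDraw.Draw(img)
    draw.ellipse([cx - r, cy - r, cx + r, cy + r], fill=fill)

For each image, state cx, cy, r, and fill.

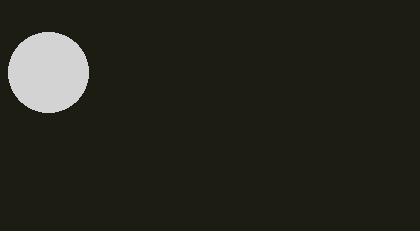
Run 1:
cx = 48
cy = 72
r = 40
fill = 'lightgray'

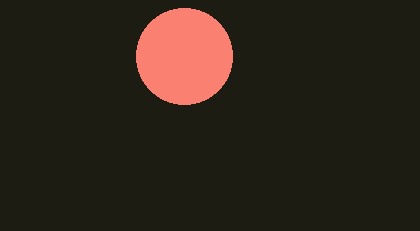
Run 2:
cx = 184
cy = 56
r = 48
fill = 'salmon'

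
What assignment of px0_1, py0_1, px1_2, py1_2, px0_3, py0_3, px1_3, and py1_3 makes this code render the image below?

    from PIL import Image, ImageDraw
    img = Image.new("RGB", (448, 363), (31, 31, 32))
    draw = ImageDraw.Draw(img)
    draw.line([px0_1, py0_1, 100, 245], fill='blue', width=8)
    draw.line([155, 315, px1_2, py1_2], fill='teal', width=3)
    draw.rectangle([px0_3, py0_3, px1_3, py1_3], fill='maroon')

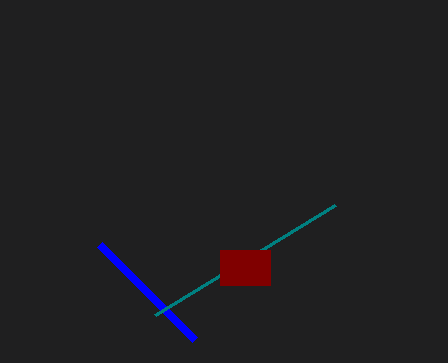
px0_1 = 195
py0_1 = 340
px1_2 = 335
py1_2 = 205
px0_3 = 220
py0_3 = 250
px1_3 = 270
py1_3 = 285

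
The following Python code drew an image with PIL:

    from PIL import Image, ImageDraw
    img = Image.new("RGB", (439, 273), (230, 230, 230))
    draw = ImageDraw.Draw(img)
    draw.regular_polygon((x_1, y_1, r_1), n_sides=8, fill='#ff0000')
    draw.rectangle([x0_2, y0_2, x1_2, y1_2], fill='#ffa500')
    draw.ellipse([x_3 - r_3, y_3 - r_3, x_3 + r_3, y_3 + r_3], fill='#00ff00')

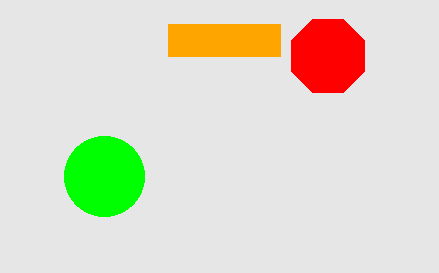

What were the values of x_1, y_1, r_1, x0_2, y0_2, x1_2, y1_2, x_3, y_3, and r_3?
x_1 = 328
y_1 = 56
r_1 = 40
x0_2 = 168
y0_2 = 24
x1_2 = 280
y1_2 = 56
x_3 = 104
y_3 = 176
r_3 = 40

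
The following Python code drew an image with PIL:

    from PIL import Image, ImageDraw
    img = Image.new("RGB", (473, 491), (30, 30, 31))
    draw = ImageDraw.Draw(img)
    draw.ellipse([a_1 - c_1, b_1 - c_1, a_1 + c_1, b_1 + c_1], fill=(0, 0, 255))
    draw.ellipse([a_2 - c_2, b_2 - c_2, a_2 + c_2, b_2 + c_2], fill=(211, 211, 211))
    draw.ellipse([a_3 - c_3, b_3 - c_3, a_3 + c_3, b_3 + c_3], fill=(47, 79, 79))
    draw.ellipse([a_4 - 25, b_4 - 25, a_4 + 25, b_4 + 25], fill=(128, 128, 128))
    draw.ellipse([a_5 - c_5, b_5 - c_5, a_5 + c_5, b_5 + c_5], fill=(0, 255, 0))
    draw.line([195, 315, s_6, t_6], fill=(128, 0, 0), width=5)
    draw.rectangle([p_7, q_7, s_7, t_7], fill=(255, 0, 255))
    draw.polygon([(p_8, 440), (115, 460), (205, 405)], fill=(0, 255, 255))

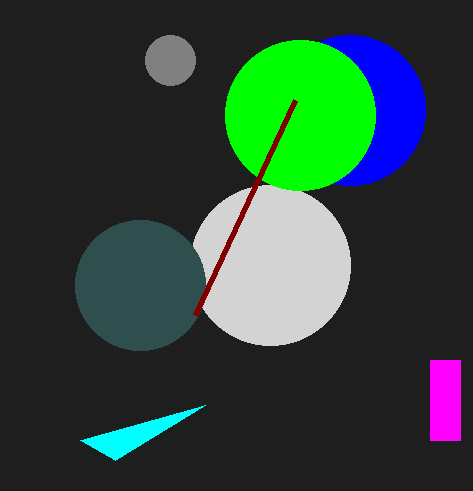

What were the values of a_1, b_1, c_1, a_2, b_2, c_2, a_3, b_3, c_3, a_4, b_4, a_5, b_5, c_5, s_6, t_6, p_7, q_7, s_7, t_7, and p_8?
a_1 = 350, b_1 = 110, c_1 = 75, a_2 = 270, b_2 = 265, c_2 = 80, a_3 = 140, b_3 = 285, c_3 = 65, a_4 = 170, b_4 = 60, a_5 = 300, b_5 = 115, c_5 = 75, s_6 = 295, t_6 = 100, p_7 = 430, q_7 = 360, s_7 = 460, t_7 = 440, p_8 = 80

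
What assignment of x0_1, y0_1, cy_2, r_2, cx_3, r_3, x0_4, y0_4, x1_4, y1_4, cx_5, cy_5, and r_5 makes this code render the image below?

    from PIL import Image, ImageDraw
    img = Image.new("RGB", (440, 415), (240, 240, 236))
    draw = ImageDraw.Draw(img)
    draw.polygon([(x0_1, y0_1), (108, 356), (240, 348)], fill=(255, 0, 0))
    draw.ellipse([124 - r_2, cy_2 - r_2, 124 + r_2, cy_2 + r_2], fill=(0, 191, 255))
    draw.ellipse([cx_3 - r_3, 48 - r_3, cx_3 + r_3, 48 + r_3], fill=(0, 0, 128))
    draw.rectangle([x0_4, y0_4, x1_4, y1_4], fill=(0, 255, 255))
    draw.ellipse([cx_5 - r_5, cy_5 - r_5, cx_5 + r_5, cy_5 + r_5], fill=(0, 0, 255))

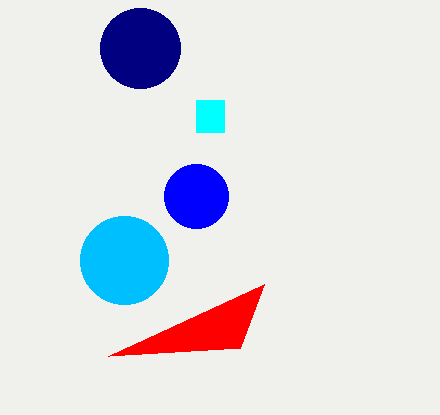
x0_1 = 264
y0_1 = 284
cy_2 = 260
r_2 = 44
cx_3 = 140
r_3 = 40
x0_4 = 196
y0_4 = 100
x1_4 = 224
y1_4 = 132
cx_5 = 196
cy_5 = 196
r_5 = 32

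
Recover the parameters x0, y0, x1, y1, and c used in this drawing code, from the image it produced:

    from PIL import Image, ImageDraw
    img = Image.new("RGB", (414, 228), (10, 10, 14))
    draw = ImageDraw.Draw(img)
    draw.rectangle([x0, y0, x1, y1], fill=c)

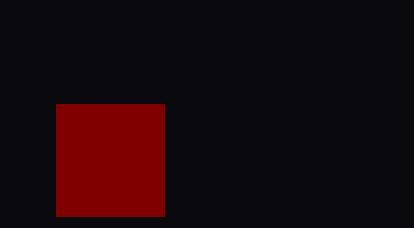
x0 = 56, y0 = 104, x1 = 164, y1 = 216, c = 'maroon'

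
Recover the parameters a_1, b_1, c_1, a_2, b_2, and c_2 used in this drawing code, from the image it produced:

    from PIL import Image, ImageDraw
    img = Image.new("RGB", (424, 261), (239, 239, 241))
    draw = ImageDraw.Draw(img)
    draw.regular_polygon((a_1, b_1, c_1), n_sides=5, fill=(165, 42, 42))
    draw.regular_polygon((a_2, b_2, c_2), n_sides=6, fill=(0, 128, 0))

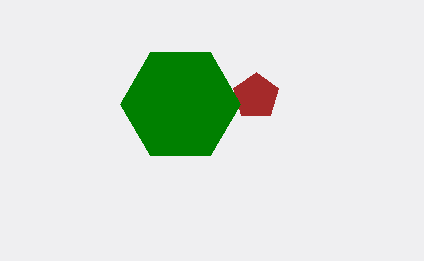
a_1 = 256; b_1 = 96; c_1 = 24; a_2 = 180; b_2 = 104; c_2 = 60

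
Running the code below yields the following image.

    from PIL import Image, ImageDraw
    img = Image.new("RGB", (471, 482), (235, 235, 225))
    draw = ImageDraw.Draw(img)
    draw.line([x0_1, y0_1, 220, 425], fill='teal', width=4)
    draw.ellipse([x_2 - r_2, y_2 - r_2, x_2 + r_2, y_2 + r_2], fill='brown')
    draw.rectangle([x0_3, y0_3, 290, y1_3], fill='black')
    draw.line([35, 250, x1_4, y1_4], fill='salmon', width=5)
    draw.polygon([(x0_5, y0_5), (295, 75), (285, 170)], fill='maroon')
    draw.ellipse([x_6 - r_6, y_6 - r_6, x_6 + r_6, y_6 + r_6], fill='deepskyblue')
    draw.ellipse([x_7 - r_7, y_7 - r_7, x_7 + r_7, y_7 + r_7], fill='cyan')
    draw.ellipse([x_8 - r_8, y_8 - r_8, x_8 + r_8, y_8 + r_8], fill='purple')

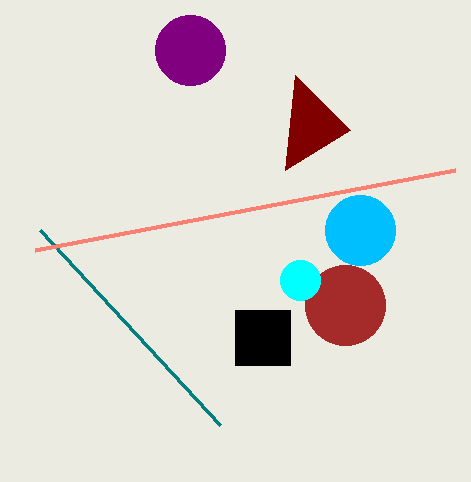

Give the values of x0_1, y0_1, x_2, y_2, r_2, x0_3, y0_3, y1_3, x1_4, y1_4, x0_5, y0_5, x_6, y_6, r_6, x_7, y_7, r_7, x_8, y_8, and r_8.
x0_1 = 40; y0_1 = 230; x_2 = 345; y_2 = 305; r_2 = 40; x0_3 = 235; y0_3 = 310; y1_3 = 365; x1_4 = 455; y1_4 = 170; x0_5 = 350; y0_5 = 130; x_6 = 360; y_6 = 230; r_6 = 35; x_7 = 300; y_7 = 280; r_7 = 20; x_8 = 190; y_8 = 50; r_8 = 35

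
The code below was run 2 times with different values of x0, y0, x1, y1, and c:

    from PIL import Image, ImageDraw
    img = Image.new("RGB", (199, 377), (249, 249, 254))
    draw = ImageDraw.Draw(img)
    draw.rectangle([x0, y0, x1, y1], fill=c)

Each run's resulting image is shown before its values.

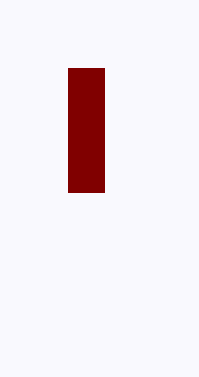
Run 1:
x0 = 68; y0 = 68; x1 = 104; y1 = 192; c = 'maroon'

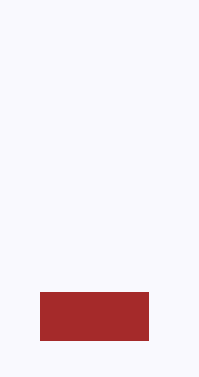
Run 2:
x0 = 40
y0 = 292
x1 = 148
y1 = 340
c = 'brown'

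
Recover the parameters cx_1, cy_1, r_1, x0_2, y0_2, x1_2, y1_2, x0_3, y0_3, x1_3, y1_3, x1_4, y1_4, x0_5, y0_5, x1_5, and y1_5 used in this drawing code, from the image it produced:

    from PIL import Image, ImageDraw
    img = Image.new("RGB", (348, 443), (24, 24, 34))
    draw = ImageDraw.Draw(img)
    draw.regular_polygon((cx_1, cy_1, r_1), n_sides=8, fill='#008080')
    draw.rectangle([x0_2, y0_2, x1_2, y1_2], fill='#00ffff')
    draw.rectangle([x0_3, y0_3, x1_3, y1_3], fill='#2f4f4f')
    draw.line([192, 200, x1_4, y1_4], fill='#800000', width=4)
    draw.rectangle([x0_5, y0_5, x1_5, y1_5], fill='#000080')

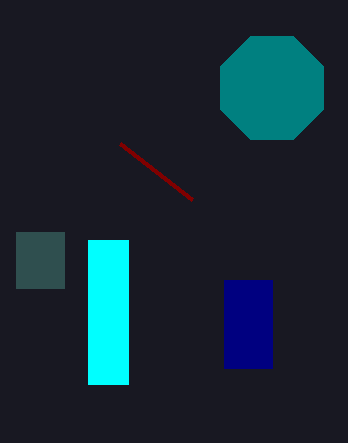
cx_1 = 272; cy_1 = 88; r_1 = 56; x0_2 = 88; y0_2 = 240; x1_2 = 128; y1_2 = 384; x0_3 = 16; y0_3 = 232; x1_3 = 64; y1_3 = 288; x1_4 = 120; y1_4 = 144; x0_5 = 224; y0_5 = 280; x1_5 = 272; y1_5 = 368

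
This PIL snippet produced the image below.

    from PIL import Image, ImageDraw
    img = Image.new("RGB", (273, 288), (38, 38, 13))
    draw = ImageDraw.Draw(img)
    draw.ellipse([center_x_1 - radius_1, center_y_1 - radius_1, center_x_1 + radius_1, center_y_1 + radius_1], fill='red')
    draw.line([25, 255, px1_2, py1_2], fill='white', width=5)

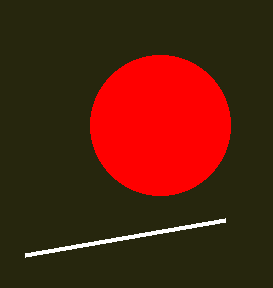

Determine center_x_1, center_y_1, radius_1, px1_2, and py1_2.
center_x_1 = 160, center_y_1 = 125, radius_1 = 70, px1_2 = 225, py1_2 = 220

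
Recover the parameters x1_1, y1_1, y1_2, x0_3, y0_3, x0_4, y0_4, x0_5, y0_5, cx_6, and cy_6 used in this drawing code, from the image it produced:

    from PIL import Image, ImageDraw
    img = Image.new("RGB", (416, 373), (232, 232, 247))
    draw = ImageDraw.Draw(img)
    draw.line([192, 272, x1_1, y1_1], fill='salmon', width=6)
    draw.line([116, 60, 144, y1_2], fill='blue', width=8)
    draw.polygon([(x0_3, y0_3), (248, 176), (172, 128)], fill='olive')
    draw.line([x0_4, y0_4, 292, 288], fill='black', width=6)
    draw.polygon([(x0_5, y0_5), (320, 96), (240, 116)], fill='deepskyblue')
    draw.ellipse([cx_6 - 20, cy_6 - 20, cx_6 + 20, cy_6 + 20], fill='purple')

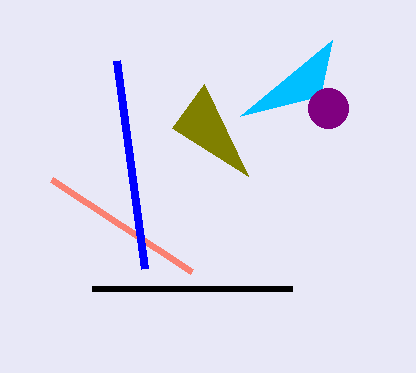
x1_1 = 52; y1_1 = 180; y1_2 = 268; x0_3 = 204; y0_3 = 84; x0_4 = 92; y0_4 = 288; x0_5 = 332; y0_5 = 40; cx_6 = 328; cy_6 = 108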